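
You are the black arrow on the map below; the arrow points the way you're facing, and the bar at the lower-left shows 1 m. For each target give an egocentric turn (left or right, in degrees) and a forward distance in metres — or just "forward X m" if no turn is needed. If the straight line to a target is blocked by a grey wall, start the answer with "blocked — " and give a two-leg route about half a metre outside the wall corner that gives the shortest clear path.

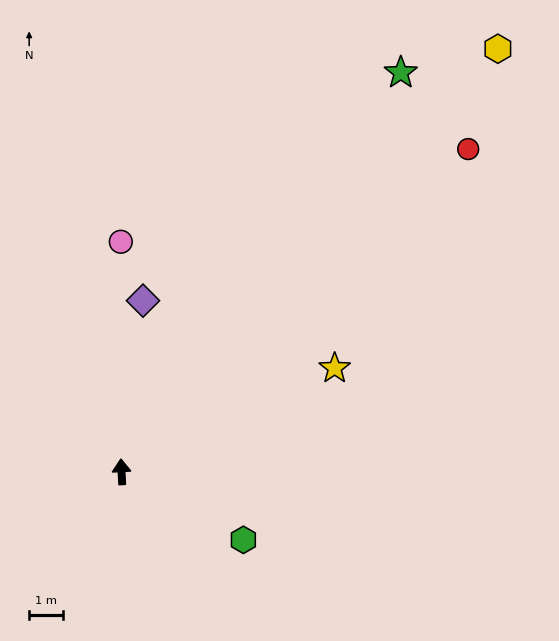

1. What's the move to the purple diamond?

turn right 10°, forward 5.2 m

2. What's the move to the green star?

turn right 38°, forward 14.6 m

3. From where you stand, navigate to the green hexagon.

turn right 122°, forward 4.2 m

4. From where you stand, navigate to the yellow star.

turn right 67°, forward 7.1 m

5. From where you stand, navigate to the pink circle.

turn right 3°, forward 6.9 m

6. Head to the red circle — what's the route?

turn right 50°, forward 14.2 m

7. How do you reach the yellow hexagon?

turn right 45°, forward 17.0 m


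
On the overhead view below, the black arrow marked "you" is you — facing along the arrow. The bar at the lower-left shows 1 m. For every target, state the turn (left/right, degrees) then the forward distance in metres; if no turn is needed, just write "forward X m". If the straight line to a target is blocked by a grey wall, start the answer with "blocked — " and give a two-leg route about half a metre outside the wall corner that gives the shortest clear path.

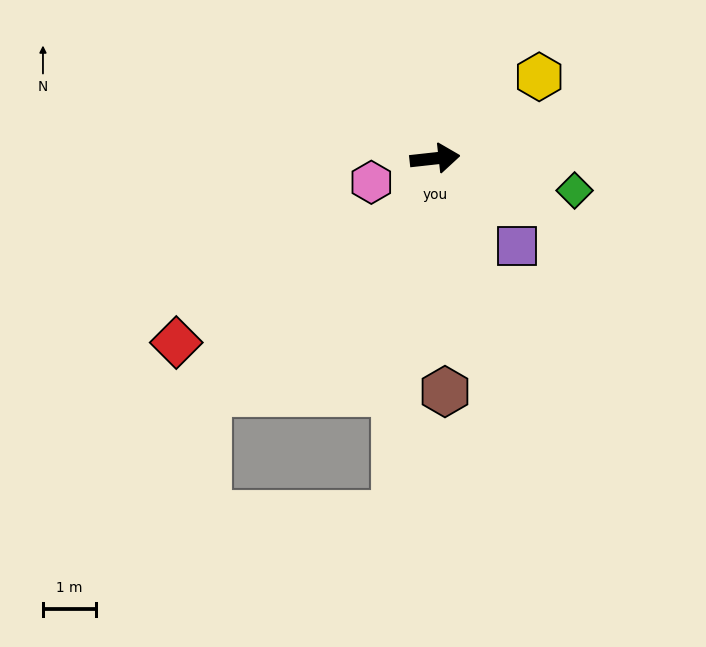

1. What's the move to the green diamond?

turn right 19°, forward 2.7 m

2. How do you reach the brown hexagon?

turn right 94°, forward 4.4 m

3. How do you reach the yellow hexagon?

turn left 32°, forward 2.5 m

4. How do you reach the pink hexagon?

turn right 166°, forward 1.3 m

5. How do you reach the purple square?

turn right 53°, forward 2.2 m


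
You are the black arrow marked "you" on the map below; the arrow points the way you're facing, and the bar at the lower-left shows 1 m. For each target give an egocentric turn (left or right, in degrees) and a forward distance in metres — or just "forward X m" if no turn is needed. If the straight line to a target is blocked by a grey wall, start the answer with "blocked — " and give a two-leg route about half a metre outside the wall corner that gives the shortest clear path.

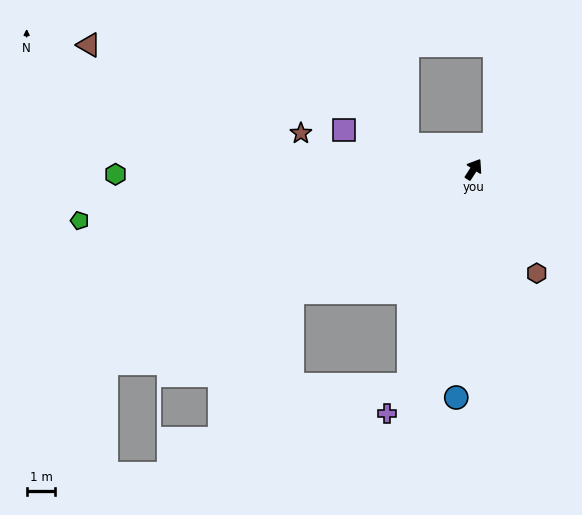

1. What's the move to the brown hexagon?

turn right 116°, forward 4.2 m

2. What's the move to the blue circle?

turn right 151°, forward 8.0 m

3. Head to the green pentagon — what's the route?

turn left 130°, forward 13.9 m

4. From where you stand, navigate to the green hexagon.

turn left 124°, forward 12.5 m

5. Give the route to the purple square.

turn left 106°, forward 4.7 m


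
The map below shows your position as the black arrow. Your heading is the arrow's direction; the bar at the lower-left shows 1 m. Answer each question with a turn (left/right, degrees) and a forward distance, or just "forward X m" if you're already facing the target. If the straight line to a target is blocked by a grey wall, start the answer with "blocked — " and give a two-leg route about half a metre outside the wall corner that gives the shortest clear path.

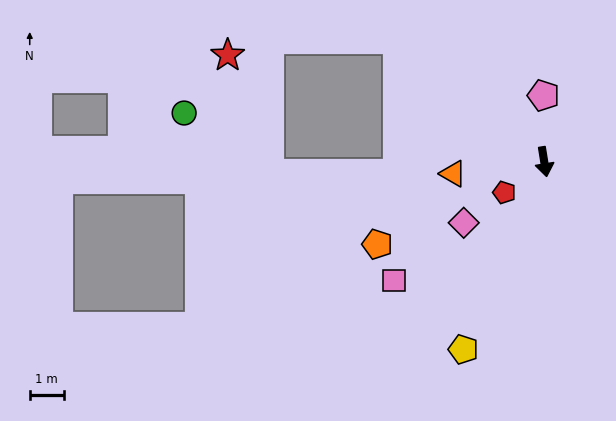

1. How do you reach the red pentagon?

turn right 62°, forward 1.5 m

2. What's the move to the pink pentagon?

turn left 172°, forward 2.0 m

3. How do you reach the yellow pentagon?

turn right 32°, forward 6.0 m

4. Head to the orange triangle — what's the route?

turn right 92°, forward 2.7 m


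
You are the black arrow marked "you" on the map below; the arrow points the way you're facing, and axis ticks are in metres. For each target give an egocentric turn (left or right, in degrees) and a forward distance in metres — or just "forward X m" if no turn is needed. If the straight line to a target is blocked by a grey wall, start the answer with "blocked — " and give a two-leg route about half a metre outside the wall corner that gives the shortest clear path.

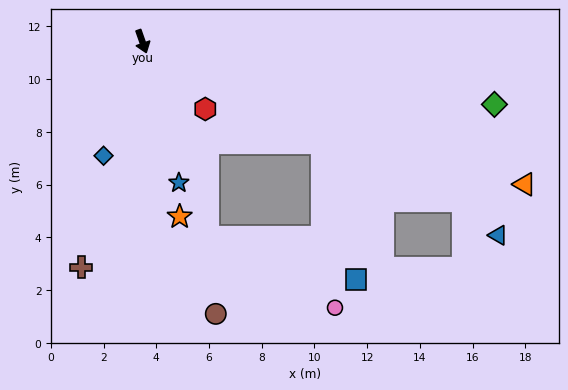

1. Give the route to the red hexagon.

turn left 24°, forward 3.5 m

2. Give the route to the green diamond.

turn left 60°, forward 13.6 m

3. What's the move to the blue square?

blocked — turn left 41°, forward 7.8 m, then turn right 46°, forward 5.4 m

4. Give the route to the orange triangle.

turn left 50°, forward 15.5 m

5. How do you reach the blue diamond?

turn right 38°, forward 4.6 m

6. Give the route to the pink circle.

blocked — turn left 41°, forward 7.8 m, then turn right 56°, forward 6.3 m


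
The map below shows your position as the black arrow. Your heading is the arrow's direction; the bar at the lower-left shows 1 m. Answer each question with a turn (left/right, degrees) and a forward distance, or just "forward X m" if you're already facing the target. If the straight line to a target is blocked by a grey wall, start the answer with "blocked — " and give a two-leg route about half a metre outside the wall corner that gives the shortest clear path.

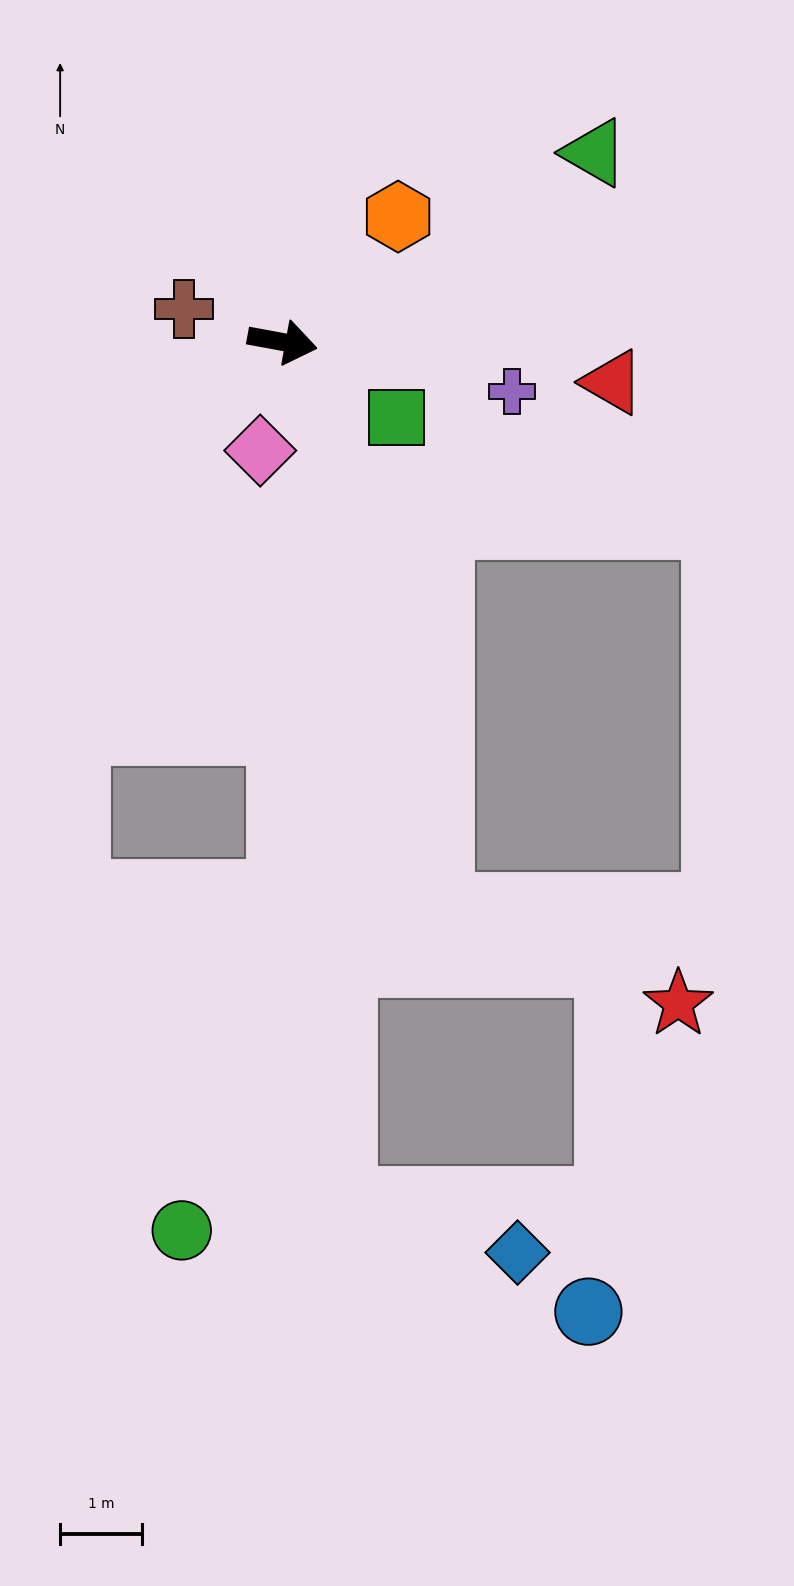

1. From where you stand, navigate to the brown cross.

turn left 172°, forward 1.3 m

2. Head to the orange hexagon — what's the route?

turn left 58°, forward 2.1 m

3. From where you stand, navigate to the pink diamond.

turn right 91°, forward 1.4 m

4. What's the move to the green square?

turn right 23°, forward 1.7 m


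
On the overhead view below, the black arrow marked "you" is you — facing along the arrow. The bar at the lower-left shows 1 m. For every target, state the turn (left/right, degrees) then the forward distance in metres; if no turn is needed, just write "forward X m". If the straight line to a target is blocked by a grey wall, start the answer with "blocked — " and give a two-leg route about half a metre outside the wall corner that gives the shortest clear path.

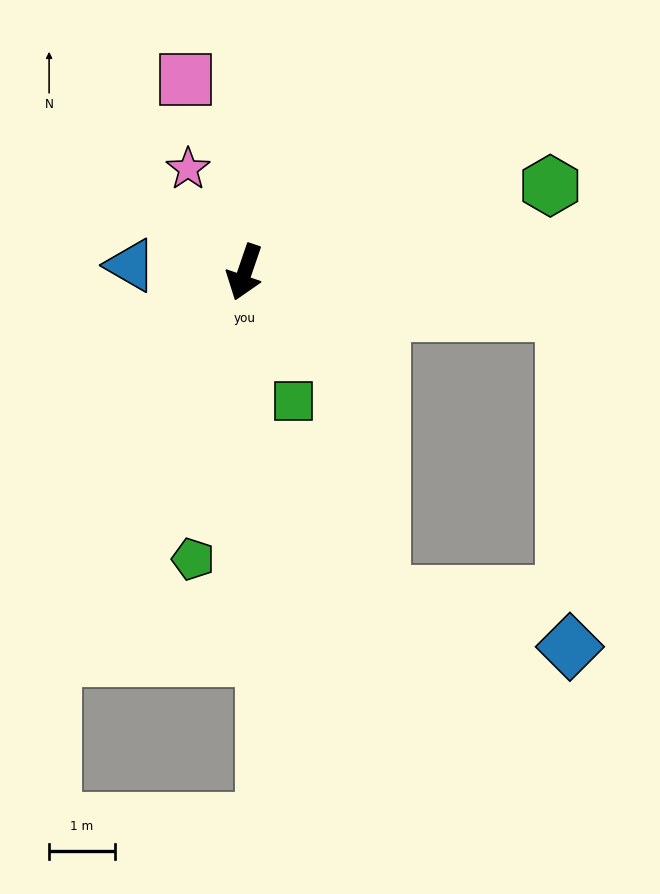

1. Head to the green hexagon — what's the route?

turn left 125°, forward 4.8 m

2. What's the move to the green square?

turn left 40°, forward 2.1 m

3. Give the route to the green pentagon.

turn left 9°, forward 4.4 m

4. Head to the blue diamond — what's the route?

blocked — turn left 102°, forward 4.9 m, then turn right 82°, forward 5.1 m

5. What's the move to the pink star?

turn right 132°, forward 1.8 m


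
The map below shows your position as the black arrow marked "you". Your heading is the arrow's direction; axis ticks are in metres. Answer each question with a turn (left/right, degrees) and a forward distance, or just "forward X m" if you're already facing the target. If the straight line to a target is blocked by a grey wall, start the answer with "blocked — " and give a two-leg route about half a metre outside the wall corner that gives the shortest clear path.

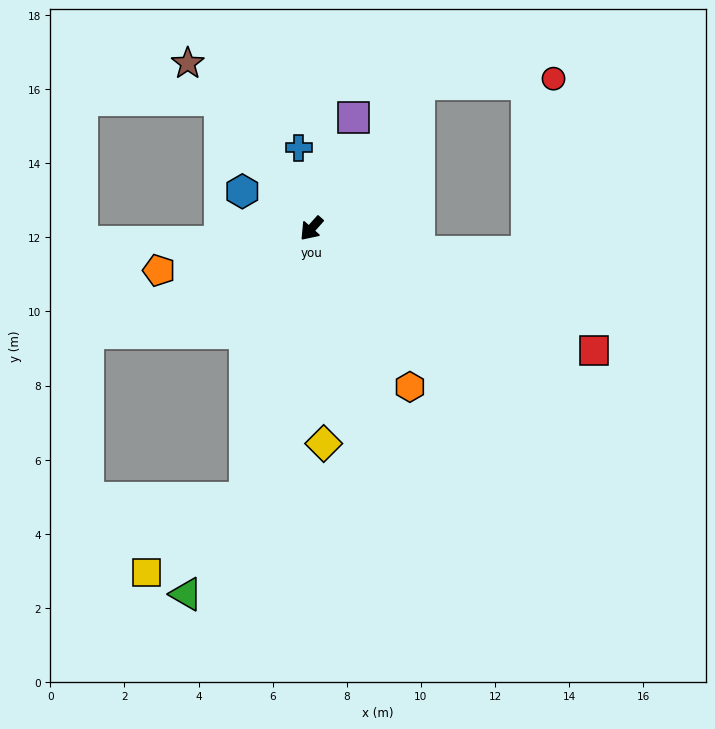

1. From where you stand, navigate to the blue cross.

turn right 129°, forward 2.2 m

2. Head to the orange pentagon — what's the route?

turn right 33°, forward 4.3 m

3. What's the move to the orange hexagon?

turn left 74°, forward 5.0 m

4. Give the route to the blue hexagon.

turn right 77°, forward 2.1 m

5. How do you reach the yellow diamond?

turn left 45°, forward 5.8 m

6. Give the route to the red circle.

blocked — turn right 175°, forward 4.9 m, then turn right 51°, forward 3.6 m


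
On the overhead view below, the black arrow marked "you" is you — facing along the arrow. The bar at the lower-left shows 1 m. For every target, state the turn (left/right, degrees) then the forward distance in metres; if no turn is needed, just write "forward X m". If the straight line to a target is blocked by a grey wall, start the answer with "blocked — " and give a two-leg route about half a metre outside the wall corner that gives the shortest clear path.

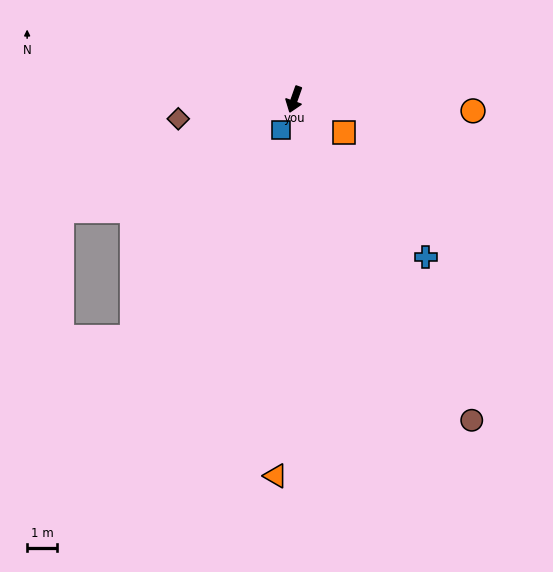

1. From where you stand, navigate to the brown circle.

turn left 48°, forward 12.4 m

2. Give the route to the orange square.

turn left 76°, forward 2.0 m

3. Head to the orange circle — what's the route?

turn left 106°, forward 6.1 m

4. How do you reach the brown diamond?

turn right 61°, forward 4.0 m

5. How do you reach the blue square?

turn right 4°, forward 1.1 m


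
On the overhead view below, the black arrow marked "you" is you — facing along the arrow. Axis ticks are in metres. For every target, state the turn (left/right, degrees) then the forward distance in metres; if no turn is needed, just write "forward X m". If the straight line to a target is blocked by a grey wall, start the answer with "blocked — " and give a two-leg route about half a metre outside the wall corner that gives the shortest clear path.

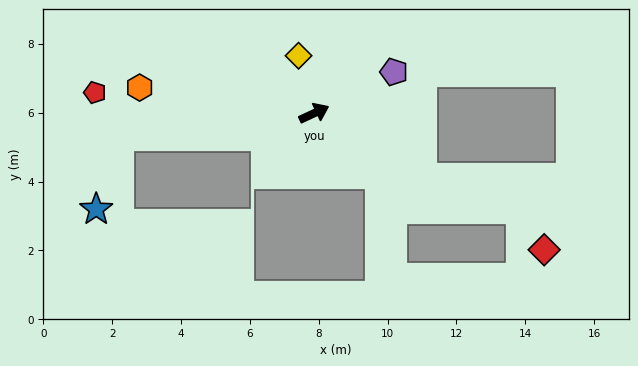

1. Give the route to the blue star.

blocked — turn left 162°, forward 5.7 m, then turn left 65°, forward 2.2 m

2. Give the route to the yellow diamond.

turn left 80°, forward 1.7 m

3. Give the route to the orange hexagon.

turn left 147°, forward 5.1 m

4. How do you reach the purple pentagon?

turn left 2°, forward 2.6 m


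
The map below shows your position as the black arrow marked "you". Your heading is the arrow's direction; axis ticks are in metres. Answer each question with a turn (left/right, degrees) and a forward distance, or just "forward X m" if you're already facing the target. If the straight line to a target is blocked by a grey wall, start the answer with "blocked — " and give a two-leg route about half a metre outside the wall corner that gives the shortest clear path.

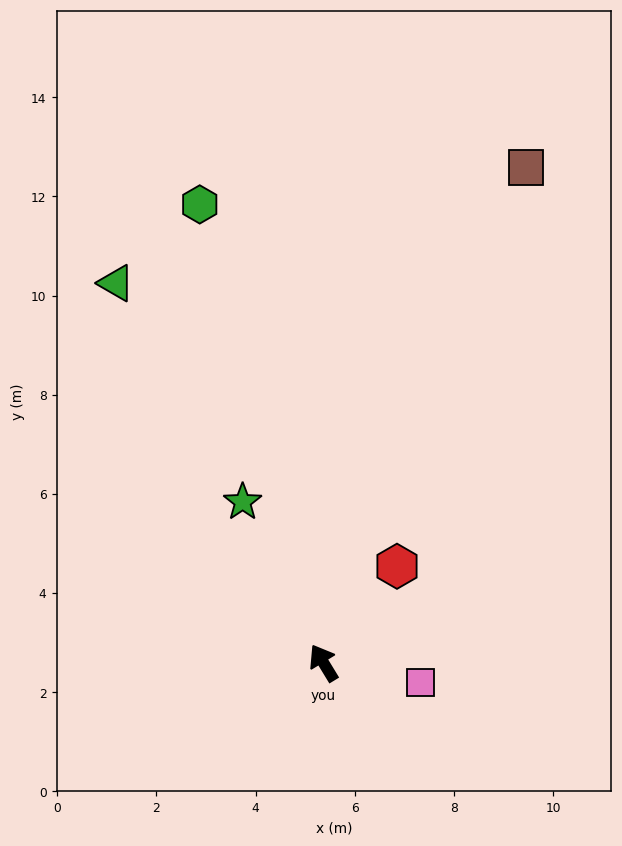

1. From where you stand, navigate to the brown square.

turn right 54°, forward 10.8 m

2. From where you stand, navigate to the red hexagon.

turn right 69°, forward 2.4 m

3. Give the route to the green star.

turn right 5°, forward 3.6 m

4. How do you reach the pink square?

turn right 133°, forward 2.0 m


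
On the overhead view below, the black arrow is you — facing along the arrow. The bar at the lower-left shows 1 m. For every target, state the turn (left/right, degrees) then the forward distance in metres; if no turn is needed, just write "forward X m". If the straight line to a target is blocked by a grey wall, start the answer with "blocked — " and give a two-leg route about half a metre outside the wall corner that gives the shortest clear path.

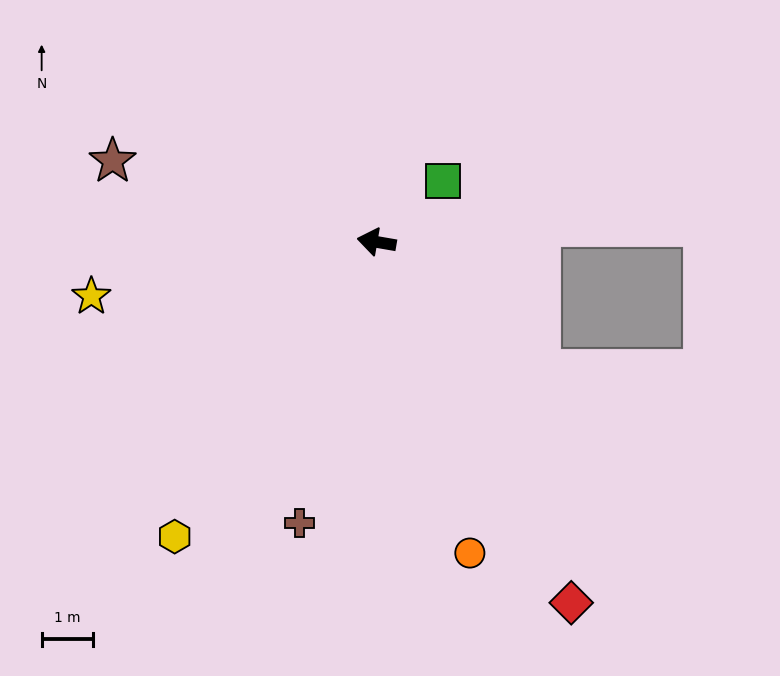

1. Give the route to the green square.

turn right 128°, forward 1.8 m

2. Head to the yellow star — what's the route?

turn left 21°, forward 5.7 m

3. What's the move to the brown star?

turn right 7°, forward 5.4 m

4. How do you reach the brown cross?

turn left 84°, forward 5.7 m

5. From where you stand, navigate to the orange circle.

turn left 116°, forward 6.4 m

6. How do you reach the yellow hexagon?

turn left 65°, forward 7.0 m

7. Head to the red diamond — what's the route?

turn left 128°, forward 8.0 m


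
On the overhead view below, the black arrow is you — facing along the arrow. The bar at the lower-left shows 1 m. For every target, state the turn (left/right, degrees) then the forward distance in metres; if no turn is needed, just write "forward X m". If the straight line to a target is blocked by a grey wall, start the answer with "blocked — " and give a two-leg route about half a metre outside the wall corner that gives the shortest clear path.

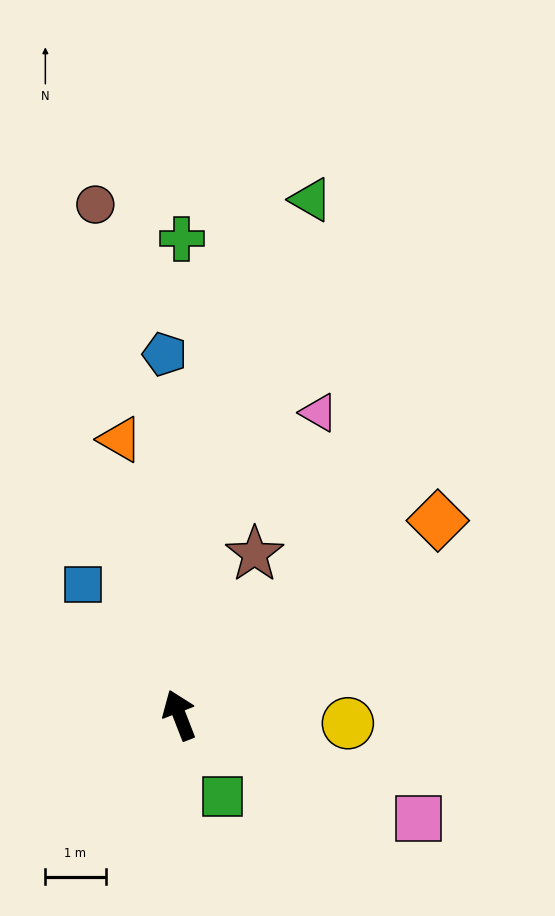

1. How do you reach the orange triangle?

turn right 9°, forward 4.7 m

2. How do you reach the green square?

turn right 173°, forward 1.5 m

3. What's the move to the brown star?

turn right 46°, forward 2.9 m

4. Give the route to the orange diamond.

turn right 74°, forward 5.4 m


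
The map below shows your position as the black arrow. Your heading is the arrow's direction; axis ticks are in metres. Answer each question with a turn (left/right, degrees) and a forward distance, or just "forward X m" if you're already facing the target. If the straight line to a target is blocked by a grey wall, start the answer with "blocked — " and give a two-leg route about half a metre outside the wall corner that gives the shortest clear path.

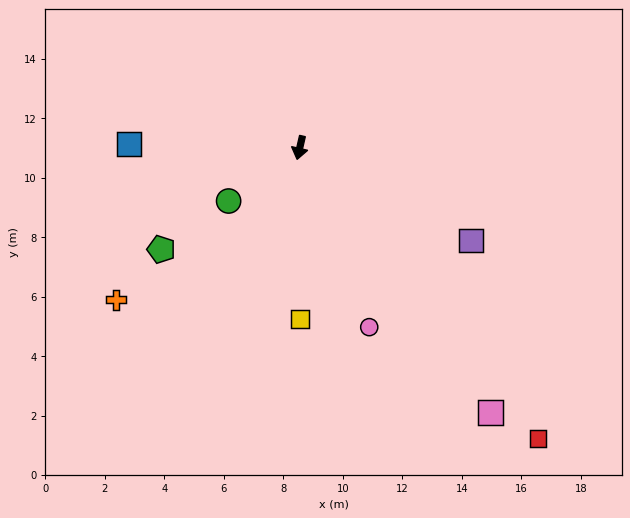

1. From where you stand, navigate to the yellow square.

turn left 13°, forward 5.8 m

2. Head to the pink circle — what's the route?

turn left 34°, forward 6.5 m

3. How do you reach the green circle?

turn right 40°, forward 3.0 m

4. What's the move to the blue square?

turn right 79°, forward 5.7 m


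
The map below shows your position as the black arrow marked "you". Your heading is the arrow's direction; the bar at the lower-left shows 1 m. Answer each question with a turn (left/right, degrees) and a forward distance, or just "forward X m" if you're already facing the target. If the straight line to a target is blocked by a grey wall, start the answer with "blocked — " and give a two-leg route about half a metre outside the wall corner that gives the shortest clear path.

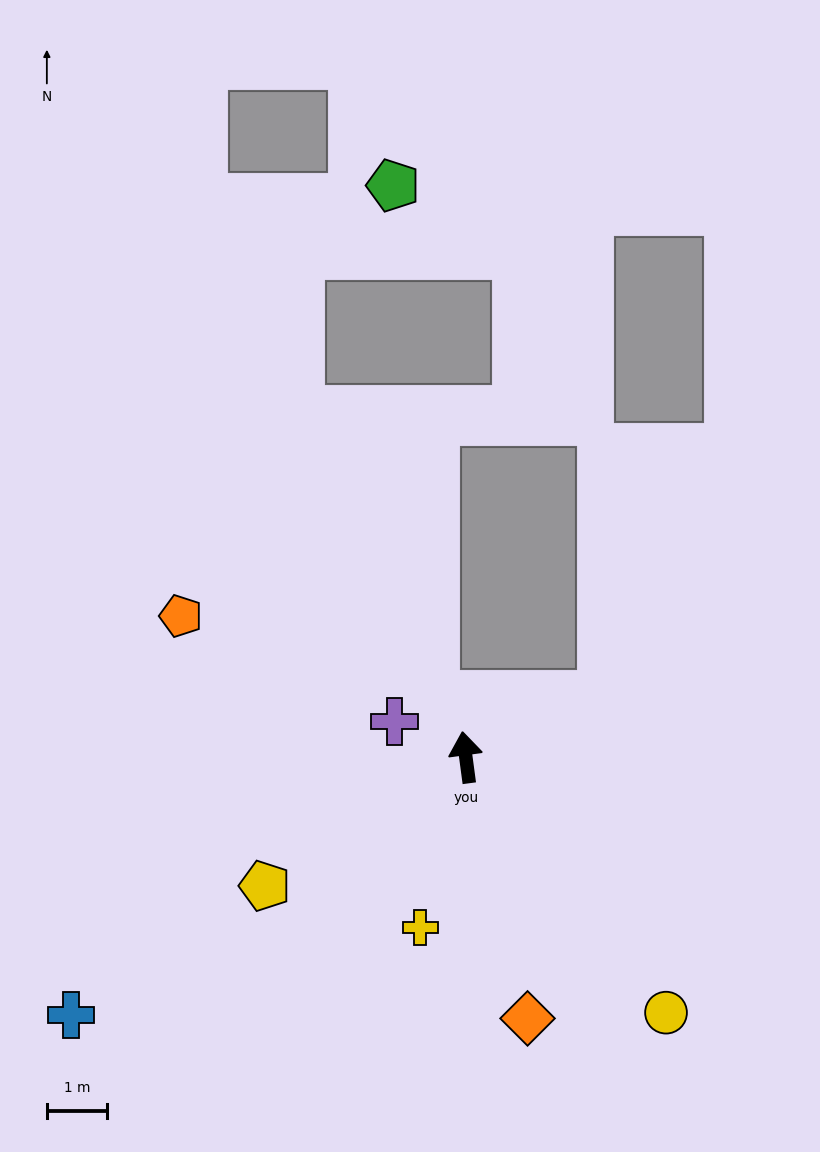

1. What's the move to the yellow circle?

turn right 150°, forward 5.4 m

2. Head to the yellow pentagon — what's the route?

turn left 115°, forward 4.0 m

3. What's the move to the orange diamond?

turn right 174°, forward 4.5 m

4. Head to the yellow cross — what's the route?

turn left 157°, forward 2.9 m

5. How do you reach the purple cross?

turn left 56°, forward 1.3 m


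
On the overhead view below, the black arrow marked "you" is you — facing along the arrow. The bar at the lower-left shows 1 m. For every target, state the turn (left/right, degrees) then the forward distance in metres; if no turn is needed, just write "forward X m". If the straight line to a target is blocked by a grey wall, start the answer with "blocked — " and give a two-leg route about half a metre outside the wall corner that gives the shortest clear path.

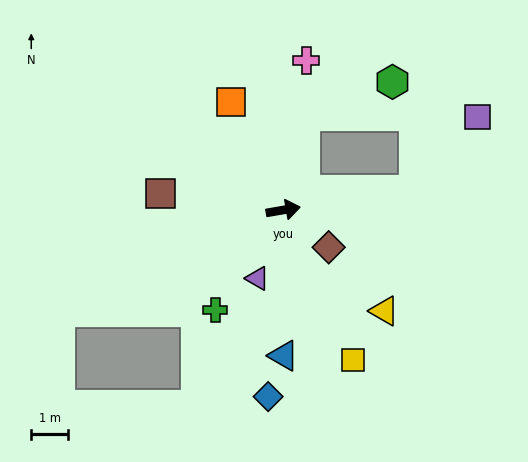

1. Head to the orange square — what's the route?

turn left 106°, forward 3.3 m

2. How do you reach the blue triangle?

turn right 100°, forward 4.0 m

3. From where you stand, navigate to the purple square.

blocked — forward 3.6 m, then turn left 39°, forward 2.6 m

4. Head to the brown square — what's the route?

turn left 162°, forward 3.4 m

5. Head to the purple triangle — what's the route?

turn right 120°, forward 2.0 m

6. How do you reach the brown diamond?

turn right 49°, forward 1.6 m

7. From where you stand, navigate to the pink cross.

turn left 71°, forward 4.1 m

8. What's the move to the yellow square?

turn right 75°, forward 4.5 m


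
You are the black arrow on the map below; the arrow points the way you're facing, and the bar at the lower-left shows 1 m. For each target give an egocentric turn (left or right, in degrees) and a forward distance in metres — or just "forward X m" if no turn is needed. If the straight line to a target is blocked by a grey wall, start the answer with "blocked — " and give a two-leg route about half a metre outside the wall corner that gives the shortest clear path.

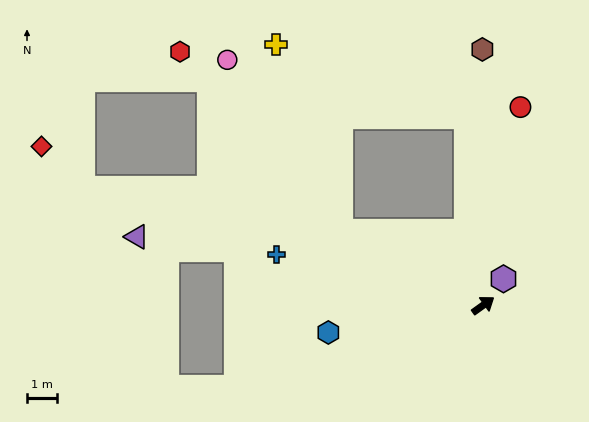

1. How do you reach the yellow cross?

blocked — turn left 117°, forward 5.4 m, then turn right 44°, forward 6.6 m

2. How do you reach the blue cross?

turn left 131°, forward 7.1 m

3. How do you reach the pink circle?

blocked — turn left 117°, forward 5.4 m, then turn right 29°, forward 6.9 m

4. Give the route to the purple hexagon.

turn left 17°, forward 1.1 m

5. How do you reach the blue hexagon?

turn left 154°, forward 5.3 m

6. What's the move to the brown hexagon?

turn left 55°, forward 8.6 m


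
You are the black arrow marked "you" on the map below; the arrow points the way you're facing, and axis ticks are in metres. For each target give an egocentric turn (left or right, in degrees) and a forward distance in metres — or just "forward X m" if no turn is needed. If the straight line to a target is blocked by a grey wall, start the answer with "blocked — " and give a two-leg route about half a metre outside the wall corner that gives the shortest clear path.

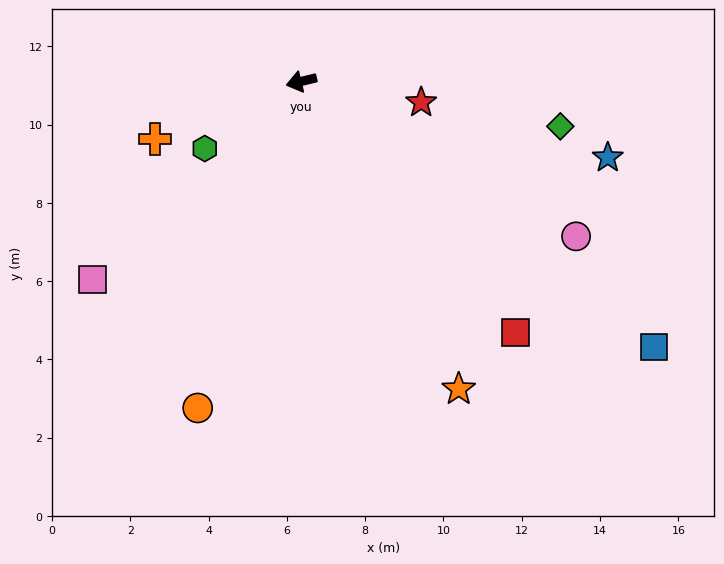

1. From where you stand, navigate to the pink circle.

turn left 137°, forward 8.1 m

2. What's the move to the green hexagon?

turn left 21°, forward 3.0 m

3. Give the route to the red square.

turn left 117°, forward 8.4 m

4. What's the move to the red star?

turn left 156°, forward 3.1 m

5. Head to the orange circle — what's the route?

turn left 59°, forward 8.8 m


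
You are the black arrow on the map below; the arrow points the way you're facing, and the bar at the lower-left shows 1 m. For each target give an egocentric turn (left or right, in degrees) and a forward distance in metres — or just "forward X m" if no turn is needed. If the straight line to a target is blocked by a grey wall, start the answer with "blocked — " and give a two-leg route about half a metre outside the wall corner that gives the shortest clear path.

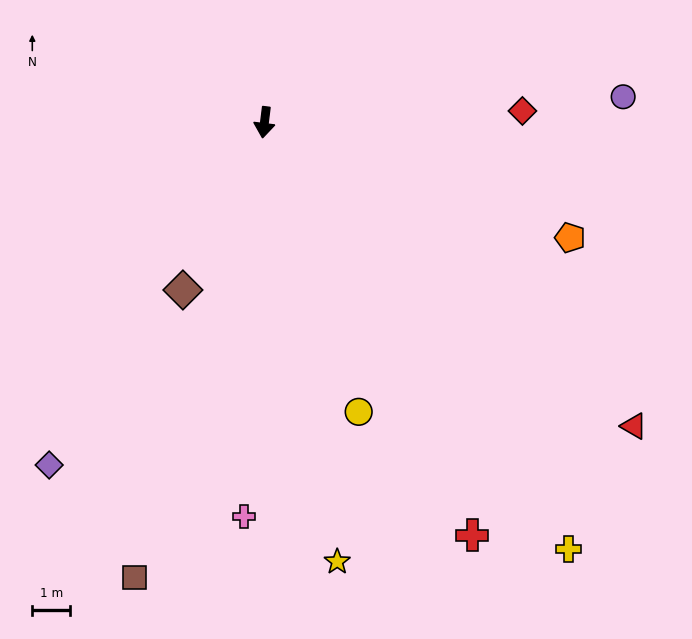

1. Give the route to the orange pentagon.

turn left 76°, forward 8.6 m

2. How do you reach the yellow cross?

turn left 43°, forward 13.9 m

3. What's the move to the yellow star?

turn left 16°, forward 11.8 m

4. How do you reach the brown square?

turn right 9°, forward 12.5 m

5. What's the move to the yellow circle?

turn left 25°, forward 8.1 m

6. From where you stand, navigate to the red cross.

turn left 34°, forward 12.2 m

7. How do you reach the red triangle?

turn left 58°, forward 12.7 m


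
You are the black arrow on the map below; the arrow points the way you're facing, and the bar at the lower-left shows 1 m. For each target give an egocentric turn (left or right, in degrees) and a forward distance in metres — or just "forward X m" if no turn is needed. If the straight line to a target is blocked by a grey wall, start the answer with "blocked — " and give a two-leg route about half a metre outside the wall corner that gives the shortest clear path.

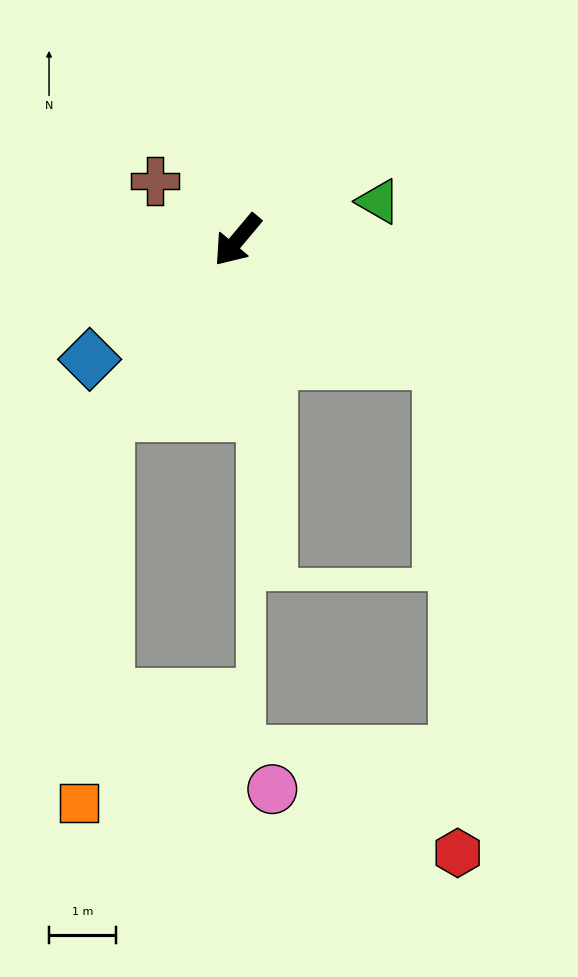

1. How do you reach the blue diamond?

turn right 11°, forward 2.8 m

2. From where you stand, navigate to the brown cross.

turn right 86°, forward 1.5 m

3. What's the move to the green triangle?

turn left 145°, forward 2.2 m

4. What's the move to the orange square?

blocked — turn left 3°, forward 3.2 m, then turn left 33°, forward 5.9 m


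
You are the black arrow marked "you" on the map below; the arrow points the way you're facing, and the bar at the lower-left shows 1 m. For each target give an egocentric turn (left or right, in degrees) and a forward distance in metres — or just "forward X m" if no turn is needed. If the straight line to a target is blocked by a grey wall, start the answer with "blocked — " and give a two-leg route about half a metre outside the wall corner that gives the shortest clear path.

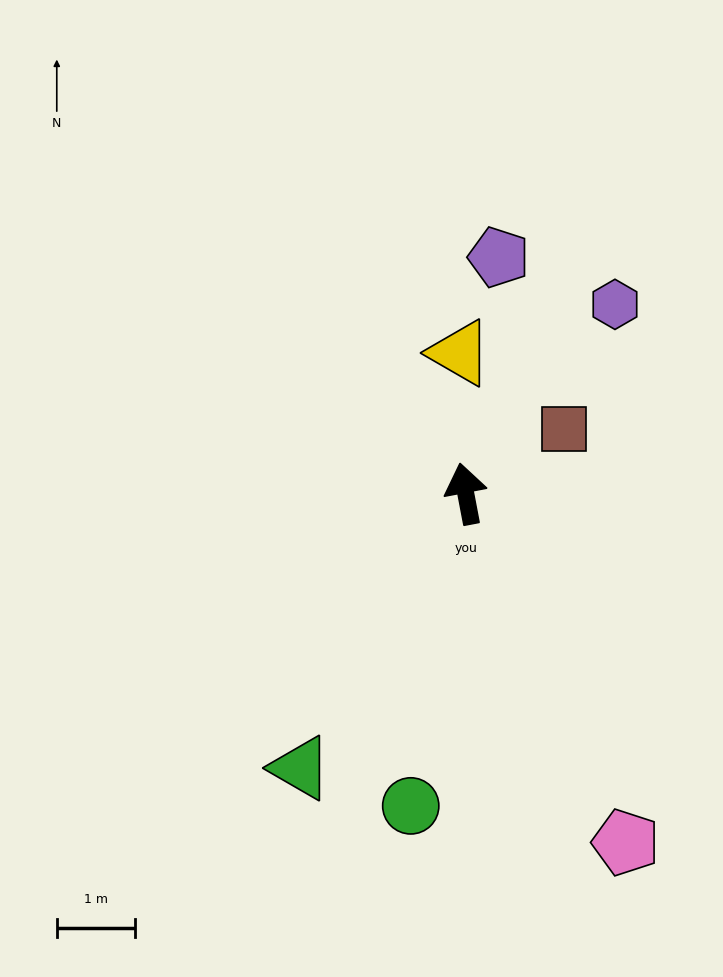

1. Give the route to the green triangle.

turn left 138°, forward 4.1 m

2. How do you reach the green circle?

turn left 159°, forward 4.1 m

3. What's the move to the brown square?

turn right 67°, forward 1.5 m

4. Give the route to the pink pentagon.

turn right 166°, forward 4.9 m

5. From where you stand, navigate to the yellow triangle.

turn right 8°, forward 1.8 m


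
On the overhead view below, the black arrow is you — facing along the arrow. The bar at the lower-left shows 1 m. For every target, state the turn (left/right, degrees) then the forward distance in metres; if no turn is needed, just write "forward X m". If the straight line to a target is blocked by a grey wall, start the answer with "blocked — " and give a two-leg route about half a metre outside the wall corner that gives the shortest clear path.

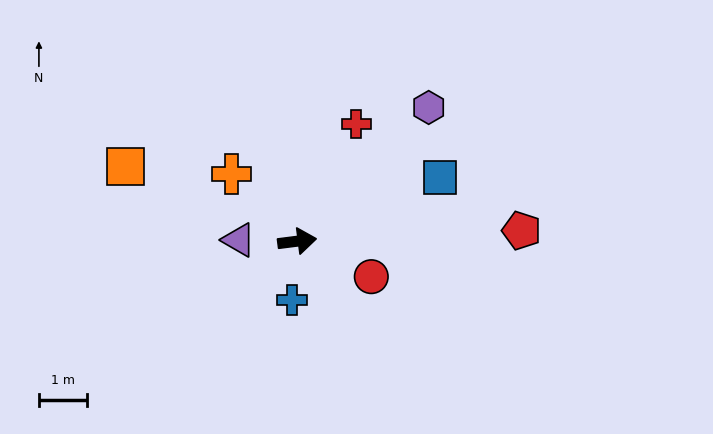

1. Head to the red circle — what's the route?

turn right 33°, forward 1.7 m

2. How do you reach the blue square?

turn left 17°, forward 3.2 m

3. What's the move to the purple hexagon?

turn left 38°, forward 3.9 m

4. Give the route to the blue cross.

turn right 103°, forward 1.2 m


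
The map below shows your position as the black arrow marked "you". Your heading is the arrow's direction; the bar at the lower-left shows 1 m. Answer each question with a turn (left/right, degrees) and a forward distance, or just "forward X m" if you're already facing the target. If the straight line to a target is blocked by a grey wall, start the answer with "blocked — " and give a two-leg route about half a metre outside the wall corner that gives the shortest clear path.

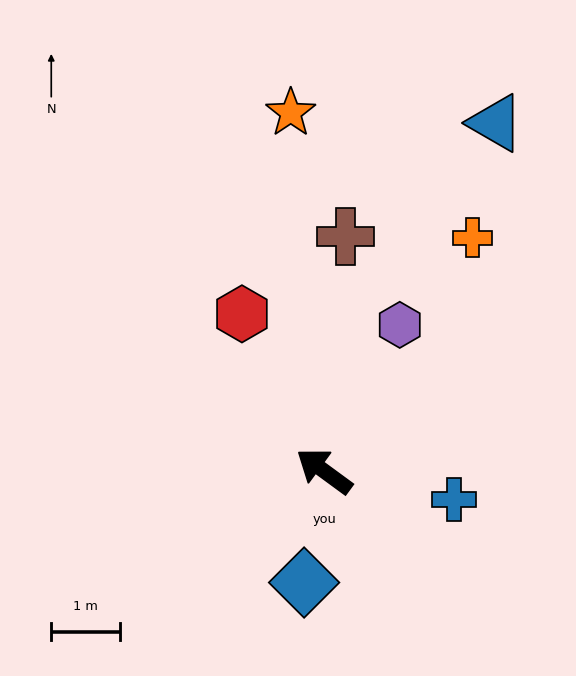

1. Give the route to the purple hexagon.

turn right 81°, forward 2.4 m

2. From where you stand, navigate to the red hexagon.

turn right 26°, forward 2.6 m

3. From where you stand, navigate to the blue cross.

turn right 156°, forward 1.9 m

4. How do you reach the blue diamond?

turn left 116°, forward 1.7 m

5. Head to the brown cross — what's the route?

turn right 59°, forward 3.4 m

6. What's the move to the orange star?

turn right 48°, forward 5.3 m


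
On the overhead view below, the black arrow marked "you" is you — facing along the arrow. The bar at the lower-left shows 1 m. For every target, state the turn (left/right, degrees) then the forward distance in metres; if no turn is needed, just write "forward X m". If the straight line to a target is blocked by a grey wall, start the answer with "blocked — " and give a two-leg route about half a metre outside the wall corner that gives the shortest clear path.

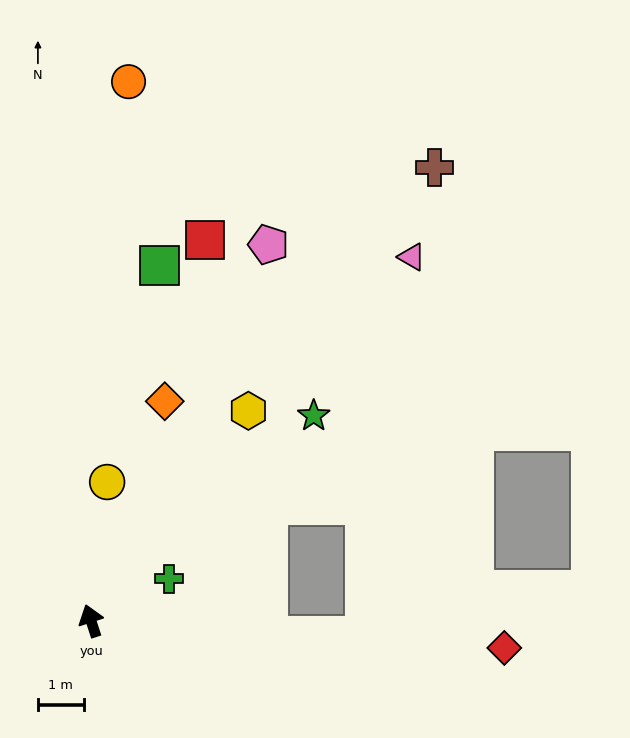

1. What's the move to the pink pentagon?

turn right 43°, forward 9.0 m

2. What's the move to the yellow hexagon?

turn right 55°, forward 5.7 m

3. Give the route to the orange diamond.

turn right 37°, forward 5.0 m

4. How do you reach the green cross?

turn right 80°, forward 1.9 m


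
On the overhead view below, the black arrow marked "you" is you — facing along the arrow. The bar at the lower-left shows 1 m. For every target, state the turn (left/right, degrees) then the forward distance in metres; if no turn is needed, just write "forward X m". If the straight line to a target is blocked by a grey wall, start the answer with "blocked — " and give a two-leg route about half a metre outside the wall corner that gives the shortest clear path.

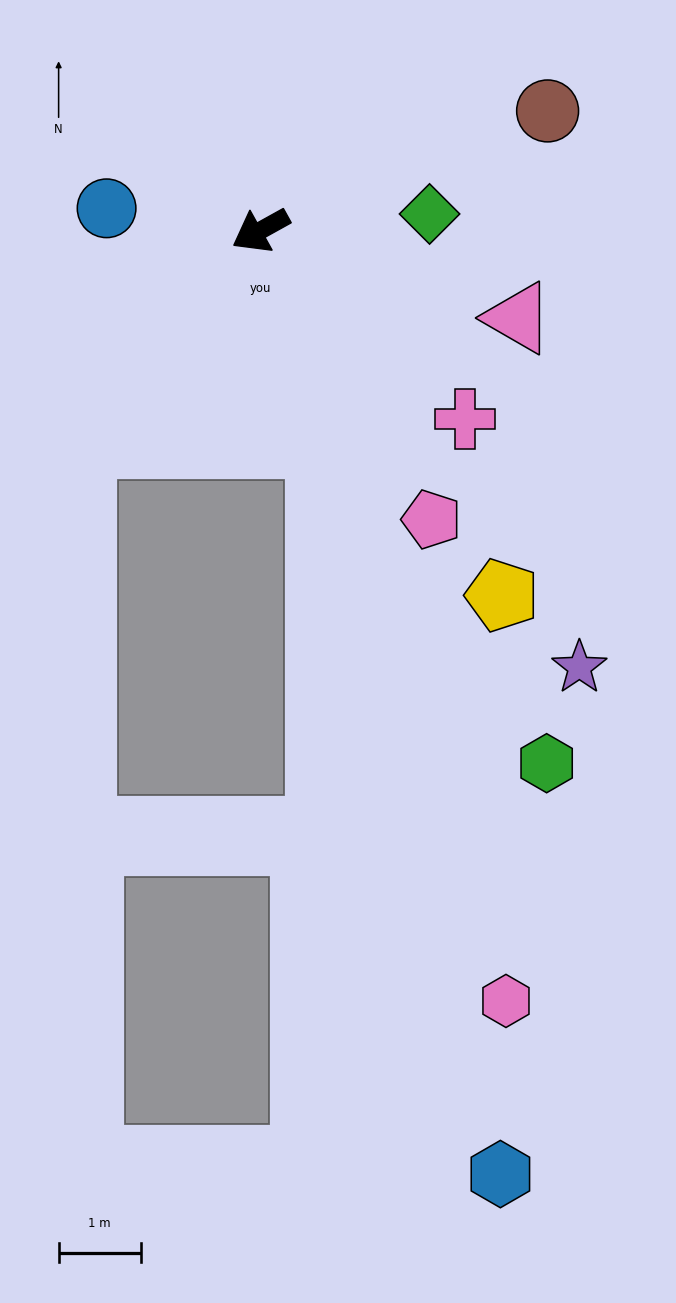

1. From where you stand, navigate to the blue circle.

turn right 37°, forward 1.9 m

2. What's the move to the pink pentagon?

turn left 92°, forward 4.1 m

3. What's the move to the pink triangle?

turn left 132°, forward 3.3 m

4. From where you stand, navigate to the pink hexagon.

turn left 79°, forward 9.8 m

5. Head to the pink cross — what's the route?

turn left 108°, forward 3.4 m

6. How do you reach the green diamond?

turn left 157°, forward 2.1 m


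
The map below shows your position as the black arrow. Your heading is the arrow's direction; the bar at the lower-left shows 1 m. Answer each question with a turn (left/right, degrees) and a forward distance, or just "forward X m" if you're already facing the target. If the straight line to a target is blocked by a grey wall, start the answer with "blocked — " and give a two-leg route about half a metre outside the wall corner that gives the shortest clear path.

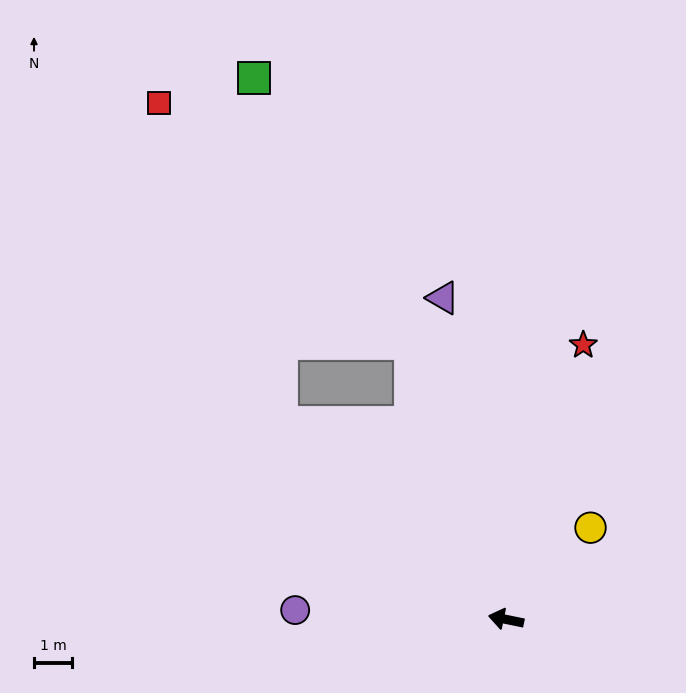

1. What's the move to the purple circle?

turn left 9°, forward 5.5 m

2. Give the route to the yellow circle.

turn right 121°, forward 3.3 m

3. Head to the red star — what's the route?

turn right 94°, forward 7.5 m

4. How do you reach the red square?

blocked — turn right 59°, forward 7.7 m, then turn left 27°, forward 9.1 m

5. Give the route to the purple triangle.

turn right 67°, forward 8.6 m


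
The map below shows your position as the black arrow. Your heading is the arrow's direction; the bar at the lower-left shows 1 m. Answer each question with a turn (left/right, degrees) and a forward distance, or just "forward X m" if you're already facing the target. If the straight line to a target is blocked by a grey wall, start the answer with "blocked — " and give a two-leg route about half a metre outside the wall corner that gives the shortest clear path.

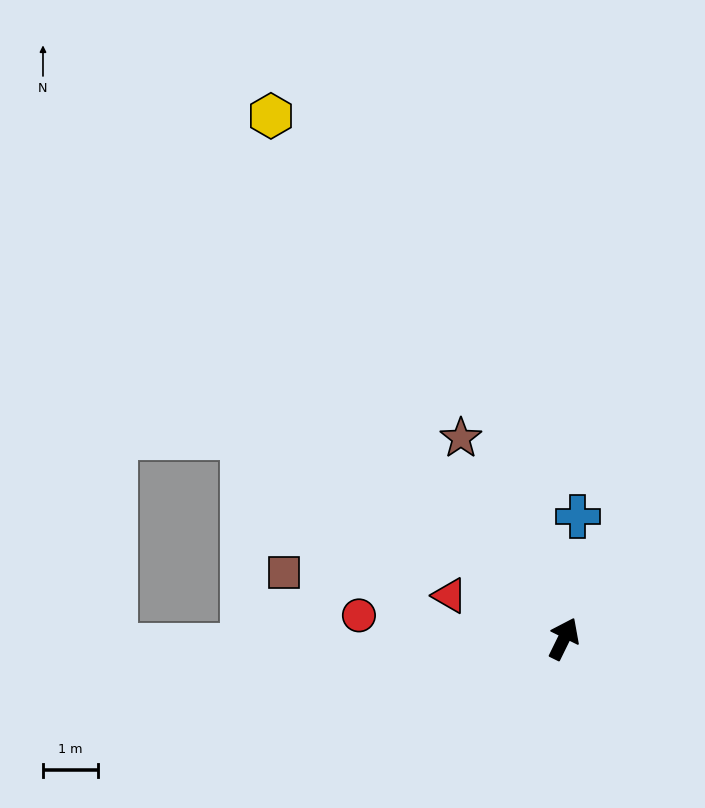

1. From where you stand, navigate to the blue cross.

turn left 20°, forward 2.2 m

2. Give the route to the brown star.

turn left 53°, forward 4.1 m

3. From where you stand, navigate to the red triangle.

turn left 95°, forward 2.2 m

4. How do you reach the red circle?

turn left 110°, forward 3.8 m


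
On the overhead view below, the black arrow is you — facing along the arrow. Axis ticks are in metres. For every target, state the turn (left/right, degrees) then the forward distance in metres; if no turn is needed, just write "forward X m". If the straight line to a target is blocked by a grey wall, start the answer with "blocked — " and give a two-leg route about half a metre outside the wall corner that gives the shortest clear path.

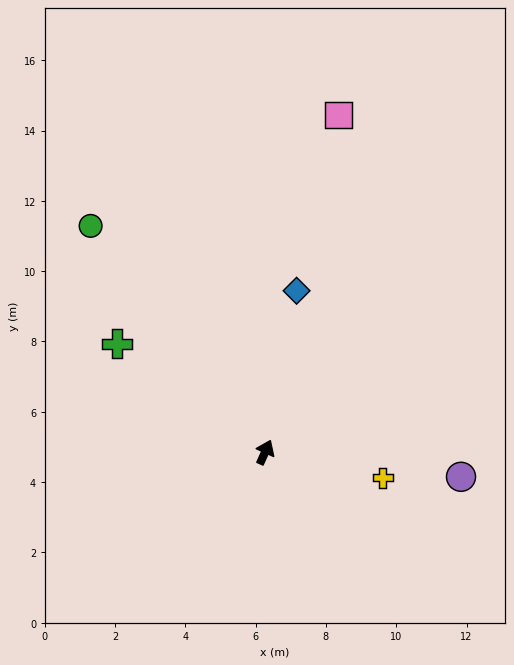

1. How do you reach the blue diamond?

turn left 13°, forward 4.7 m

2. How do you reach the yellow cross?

turn right 78°, forward 3.4 m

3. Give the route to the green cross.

turn left 78°, forward 5.2 m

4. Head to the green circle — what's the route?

turn left 62°, forward 8.1 m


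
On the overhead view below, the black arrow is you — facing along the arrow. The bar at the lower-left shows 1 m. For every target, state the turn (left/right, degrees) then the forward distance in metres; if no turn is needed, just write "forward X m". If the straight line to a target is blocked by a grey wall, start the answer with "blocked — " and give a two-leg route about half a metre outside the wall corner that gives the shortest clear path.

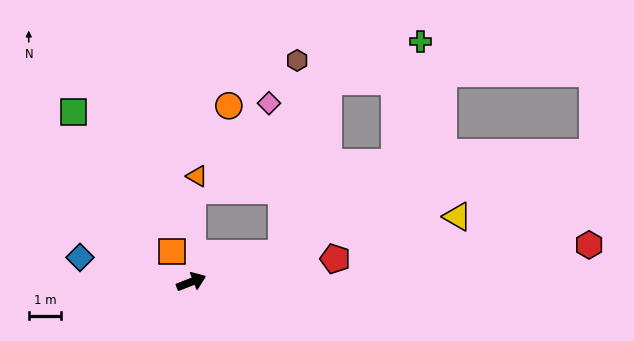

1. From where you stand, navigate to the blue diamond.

turn left 146°, forward 3.5 m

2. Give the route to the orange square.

turn left 101°, forward 1.1 m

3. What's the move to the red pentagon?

turn right 12°, forward 4.5 m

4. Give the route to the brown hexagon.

blocked — turn right 4°, forward 2.9 m, then turn left 68°, forward 6.0 m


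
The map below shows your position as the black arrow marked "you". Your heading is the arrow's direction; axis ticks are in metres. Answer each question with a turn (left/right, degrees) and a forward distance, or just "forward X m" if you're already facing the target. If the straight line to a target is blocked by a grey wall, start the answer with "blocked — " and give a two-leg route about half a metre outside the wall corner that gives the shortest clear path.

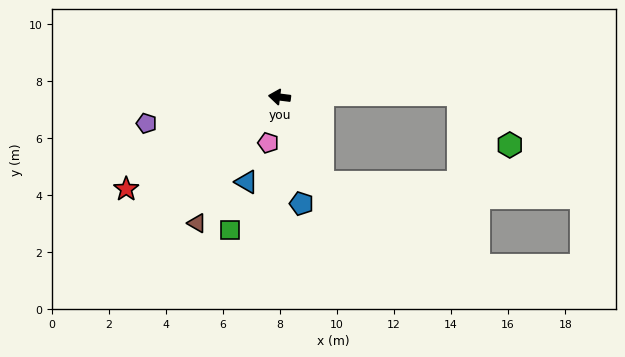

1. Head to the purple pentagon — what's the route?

turn left 18°, forward 4.8 m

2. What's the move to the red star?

turn left 38°, forward 6.3 m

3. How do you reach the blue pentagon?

turn left 109°, forward 3.8 m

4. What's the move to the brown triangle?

turn left 64°, forward 5.3 m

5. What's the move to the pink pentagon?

turn left 83°, forward 1.7 m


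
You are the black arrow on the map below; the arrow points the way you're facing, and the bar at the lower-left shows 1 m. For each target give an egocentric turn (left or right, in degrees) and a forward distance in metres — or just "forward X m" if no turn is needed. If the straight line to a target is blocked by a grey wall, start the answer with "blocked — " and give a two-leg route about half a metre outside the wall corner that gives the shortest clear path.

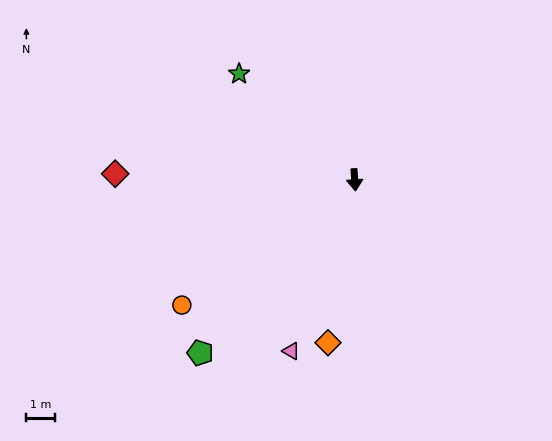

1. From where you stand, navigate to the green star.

turn right 136°, forward 5.4 m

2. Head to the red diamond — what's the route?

turn right 95°, forward 8.2 m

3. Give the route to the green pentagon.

turn right 46°, forward 8.0 m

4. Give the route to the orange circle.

turn right 58°, forward 7.3 m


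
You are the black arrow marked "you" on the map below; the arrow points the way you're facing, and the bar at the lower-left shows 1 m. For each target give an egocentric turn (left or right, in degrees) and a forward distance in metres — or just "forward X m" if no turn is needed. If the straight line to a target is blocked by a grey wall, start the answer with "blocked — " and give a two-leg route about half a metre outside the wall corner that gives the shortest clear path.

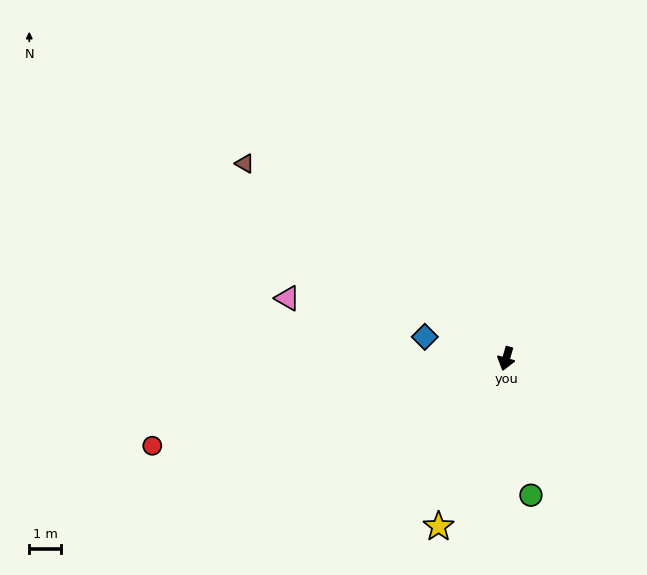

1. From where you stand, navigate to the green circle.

turn left 26°, forward 4.4 m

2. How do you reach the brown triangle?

turn right 111°, forward 10.3 m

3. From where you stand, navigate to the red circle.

turn right 60°, forward 11.5 m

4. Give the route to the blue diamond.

turn right 89°, forward 2.7 m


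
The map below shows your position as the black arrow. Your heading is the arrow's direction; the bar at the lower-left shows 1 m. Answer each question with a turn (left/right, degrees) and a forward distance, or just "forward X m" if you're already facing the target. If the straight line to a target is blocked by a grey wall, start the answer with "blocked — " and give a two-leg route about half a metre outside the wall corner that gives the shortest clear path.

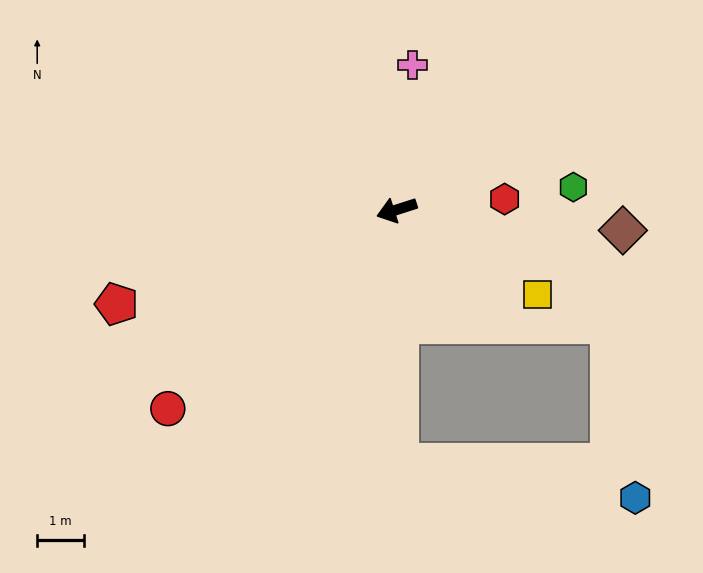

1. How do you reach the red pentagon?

forward 6.4 m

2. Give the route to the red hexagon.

turn left 168°, forward 2.3 m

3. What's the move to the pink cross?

turn right 114°, forward 3.1 m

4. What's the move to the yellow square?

turn left 131°, forward 3.5 m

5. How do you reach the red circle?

turn left 23°, forward 6.5 m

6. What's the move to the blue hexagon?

blocked — turn left 73°, forward 5.4 m, then turn left 81°, forward 5.1 m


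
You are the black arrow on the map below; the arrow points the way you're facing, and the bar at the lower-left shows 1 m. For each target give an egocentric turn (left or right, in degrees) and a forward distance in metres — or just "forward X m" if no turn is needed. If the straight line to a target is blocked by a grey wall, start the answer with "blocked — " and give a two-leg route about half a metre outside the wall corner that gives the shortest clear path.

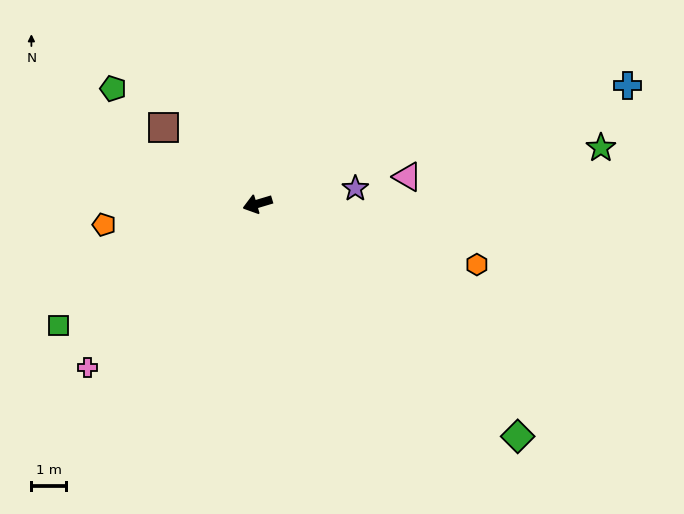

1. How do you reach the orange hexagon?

turn left 148°, forward 6.6 m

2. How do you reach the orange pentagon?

turn right 9°, forward 4.5 m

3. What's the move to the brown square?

turn right 56°, forward 3.5 m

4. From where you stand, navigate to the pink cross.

turn left 27°, forward 6.9 m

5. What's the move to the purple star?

turn left 172°, forward 2.9 m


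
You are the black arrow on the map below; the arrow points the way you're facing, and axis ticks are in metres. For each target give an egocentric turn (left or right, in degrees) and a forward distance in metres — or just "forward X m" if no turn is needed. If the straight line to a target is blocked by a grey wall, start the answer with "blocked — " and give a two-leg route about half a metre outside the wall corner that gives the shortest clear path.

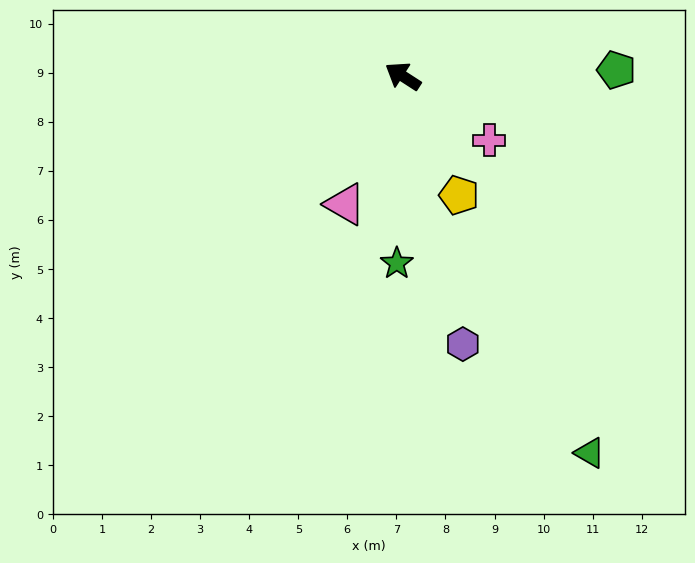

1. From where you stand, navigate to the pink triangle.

turn left 99°, forward 2.9 m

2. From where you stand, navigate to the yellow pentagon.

turn left 148°, forward 2.7 m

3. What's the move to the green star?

turn left 121°, forward 3.8 m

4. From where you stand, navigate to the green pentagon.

turn right 145°, forward 4.4 m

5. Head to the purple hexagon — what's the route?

turn left 135°, forward 5.6 m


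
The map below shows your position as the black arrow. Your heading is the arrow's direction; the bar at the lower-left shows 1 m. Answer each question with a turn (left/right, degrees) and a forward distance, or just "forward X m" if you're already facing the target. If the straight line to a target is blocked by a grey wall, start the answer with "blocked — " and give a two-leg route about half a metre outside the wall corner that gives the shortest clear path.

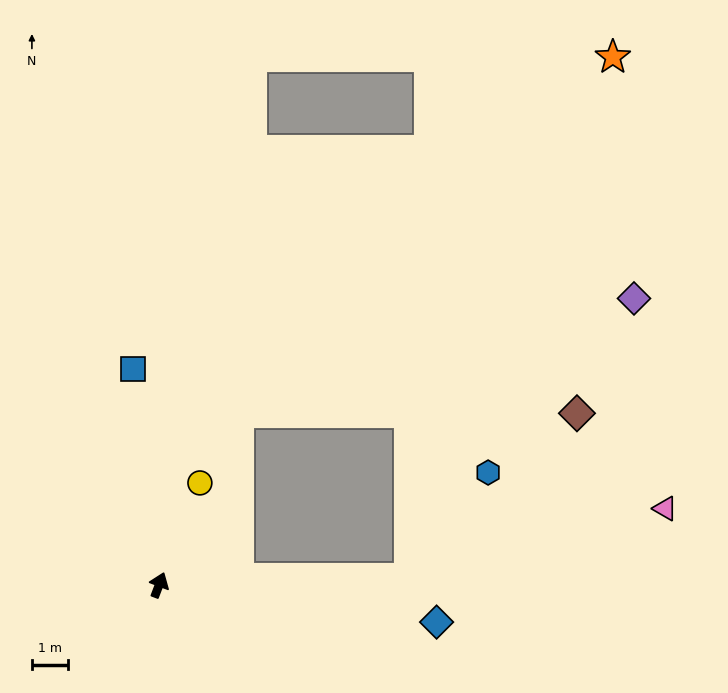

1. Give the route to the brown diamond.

blocked — turn right 68°, forward 6.8 m, then turn left 43°, forward 6.4 m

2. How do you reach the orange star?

blocked — turn right 68°, forward 6.8 m, then turn left 68°, forward 15.3 m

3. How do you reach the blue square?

turn left 28°, forward 6.0 m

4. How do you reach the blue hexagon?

blocked — turn right 68°, forward 6.8 m, then turn left 52°, forward 3.6 m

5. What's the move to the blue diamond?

turn right 77°, forward 7.7 m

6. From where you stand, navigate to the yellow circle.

forward 3.0 m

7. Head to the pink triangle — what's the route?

blocked — turn right 68°, forward 6.8 m, then turn left 14°, forward 7.3 m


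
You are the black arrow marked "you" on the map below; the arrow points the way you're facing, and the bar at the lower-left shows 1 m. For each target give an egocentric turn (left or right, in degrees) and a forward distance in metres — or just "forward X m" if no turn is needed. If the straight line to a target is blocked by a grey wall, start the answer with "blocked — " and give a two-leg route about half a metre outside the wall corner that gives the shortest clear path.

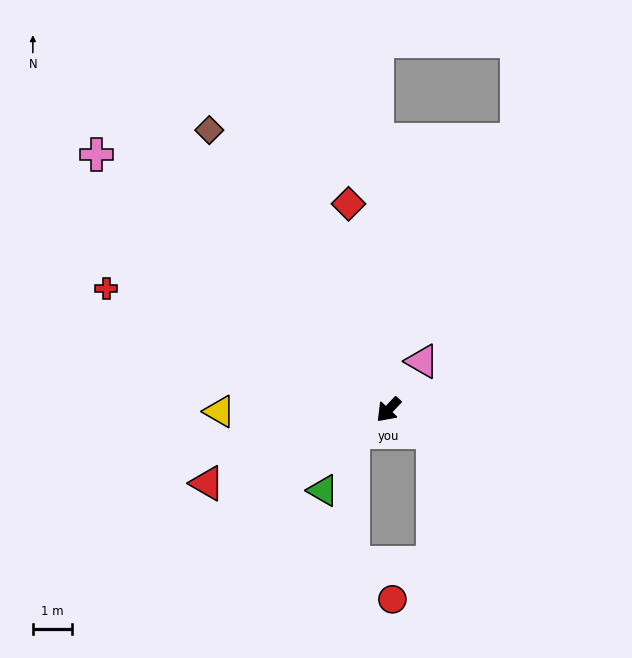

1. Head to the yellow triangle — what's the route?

turn right 46°, forward 4.3 m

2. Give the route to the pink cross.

turn right 88°, forward 9.9 m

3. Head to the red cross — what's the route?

turn right 70°, forward 7.8 m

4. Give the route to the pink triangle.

turn right 171°, forward 1.5 m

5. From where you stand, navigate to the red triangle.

turn right 25°, forward 5.0 m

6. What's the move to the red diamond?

turn right 126°, forward 5.3 m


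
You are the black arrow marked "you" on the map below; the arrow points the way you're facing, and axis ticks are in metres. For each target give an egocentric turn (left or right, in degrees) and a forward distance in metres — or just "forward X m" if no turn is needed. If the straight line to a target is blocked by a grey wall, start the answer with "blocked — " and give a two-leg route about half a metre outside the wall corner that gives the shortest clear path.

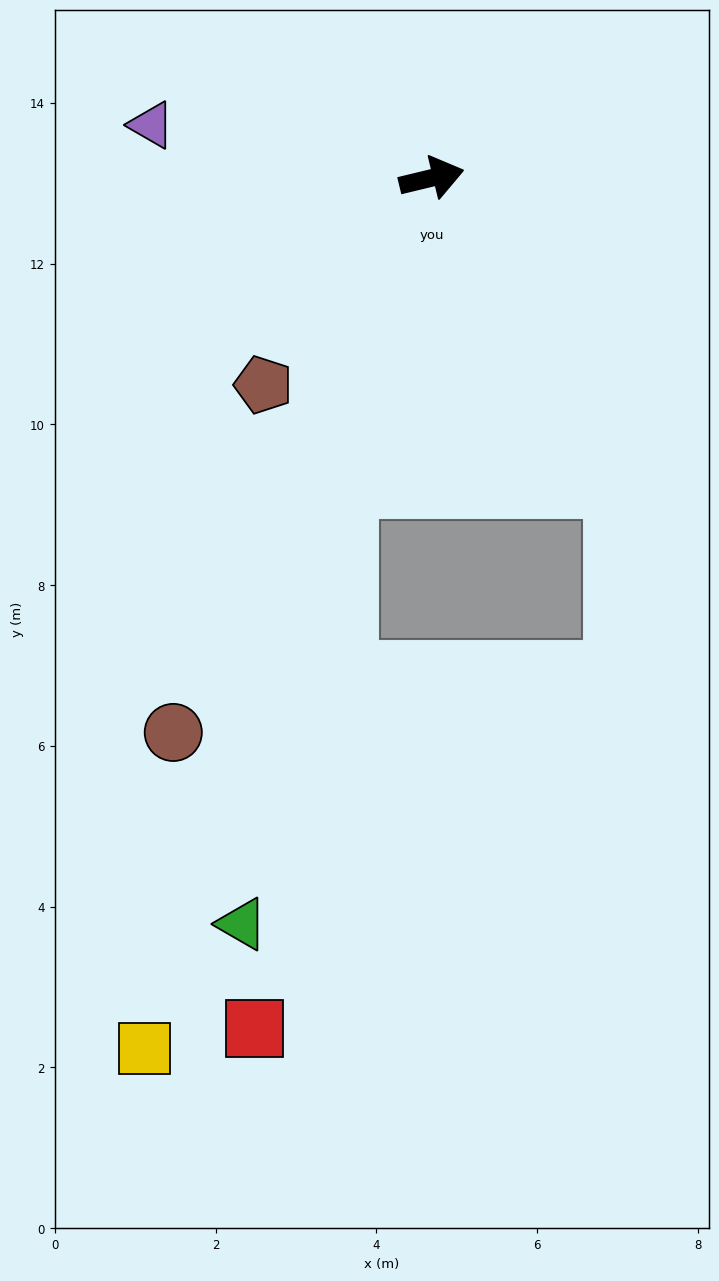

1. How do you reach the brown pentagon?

turn right 143°, forward 3.3 m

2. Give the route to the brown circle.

turn right 129°, forward 7.6 m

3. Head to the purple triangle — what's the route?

turn left 156°, forward 3.5 m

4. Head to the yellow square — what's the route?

turn right 122°, forward 11.4 m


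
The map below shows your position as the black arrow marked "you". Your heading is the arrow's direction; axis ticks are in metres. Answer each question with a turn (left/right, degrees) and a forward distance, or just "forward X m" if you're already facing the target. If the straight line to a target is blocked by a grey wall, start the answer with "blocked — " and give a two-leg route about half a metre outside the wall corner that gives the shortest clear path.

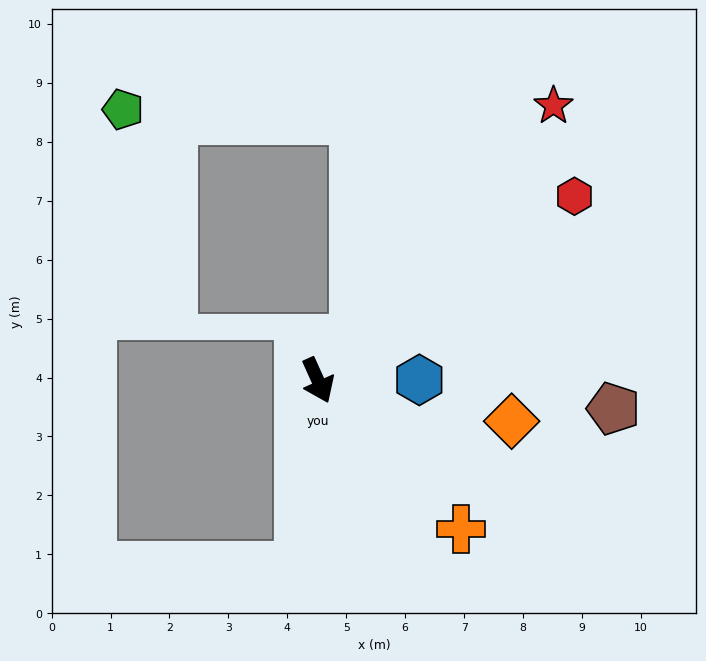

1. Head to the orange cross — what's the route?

turn left 20°, forward 3.5 m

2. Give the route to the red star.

turn left 115°, forward 6.1 m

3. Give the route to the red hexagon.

turn left 101°, forward 5.4 m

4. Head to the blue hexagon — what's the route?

turn left 66°, forward 1.7 m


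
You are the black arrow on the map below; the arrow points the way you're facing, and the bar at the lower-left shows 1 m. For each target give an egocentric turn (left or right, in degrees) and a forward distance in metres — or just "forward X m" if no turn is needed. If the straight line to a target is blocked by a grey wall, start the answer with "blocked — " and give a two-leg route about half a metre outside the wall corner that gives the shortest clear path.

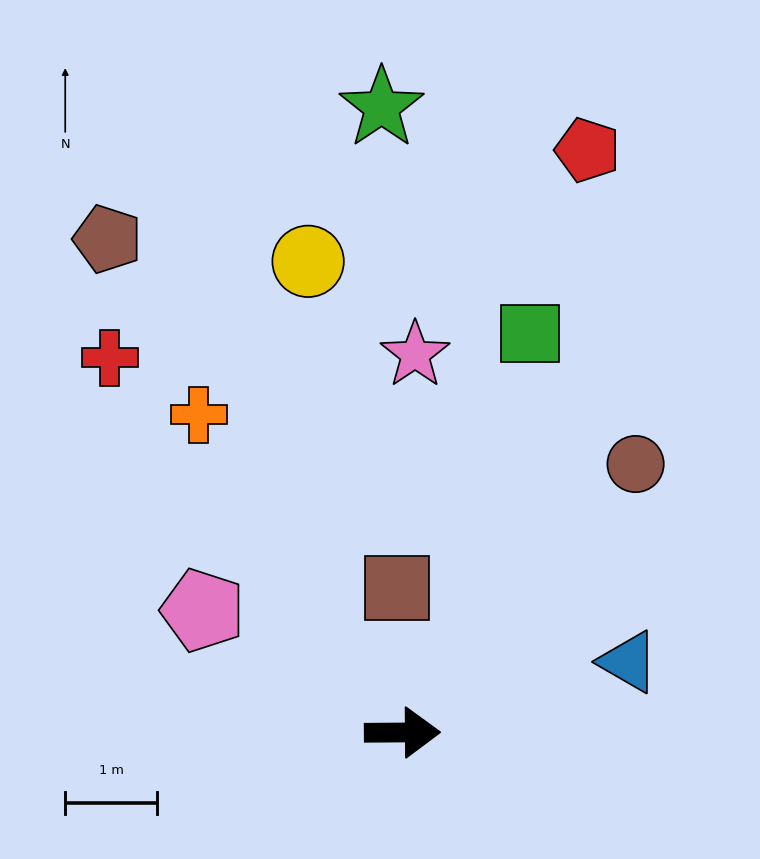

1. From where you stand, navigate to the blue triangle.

turn left 17°, forward 2.6 m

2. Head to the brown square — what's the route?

turn left 92°, forward 1.6 m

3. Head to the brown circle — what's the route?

turn left 49°, forward 3.9 m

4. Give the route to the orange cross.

turn left 122°, forward 4.1 m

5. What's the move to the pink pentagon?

turn left 148°, forward 2.6 m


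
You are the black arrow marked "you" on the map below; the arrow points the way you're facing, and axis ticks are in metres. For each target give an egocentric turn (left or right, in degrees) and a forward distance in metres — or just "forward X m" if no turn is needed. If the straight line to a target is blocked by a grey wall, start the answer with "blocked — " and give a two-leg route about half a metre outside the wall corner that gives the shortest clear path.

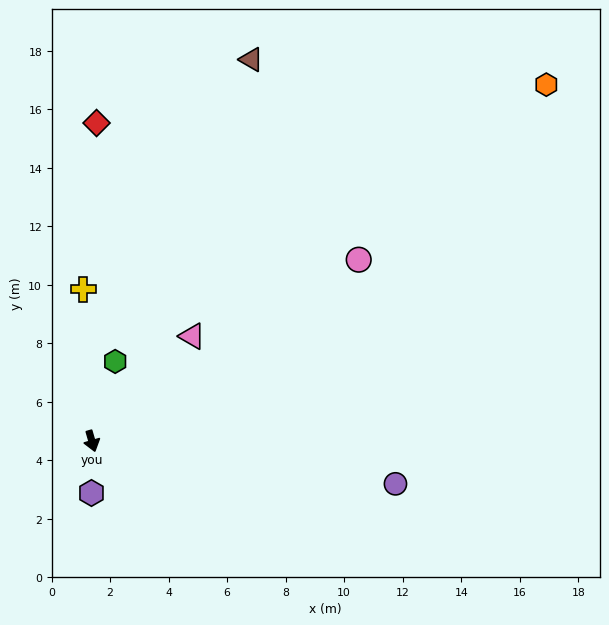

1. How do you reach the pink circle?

turn left 108°, forward 11.0 m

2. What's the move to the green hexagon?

turn left 147°, forward 2.8 m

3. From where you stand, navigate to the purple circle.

turn left 66°, forward 10.5 m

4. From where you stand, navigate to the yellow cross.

turn left 167°, forward 5.2 m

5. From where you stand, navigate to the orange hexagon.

turn left 112°, forward 19.7 m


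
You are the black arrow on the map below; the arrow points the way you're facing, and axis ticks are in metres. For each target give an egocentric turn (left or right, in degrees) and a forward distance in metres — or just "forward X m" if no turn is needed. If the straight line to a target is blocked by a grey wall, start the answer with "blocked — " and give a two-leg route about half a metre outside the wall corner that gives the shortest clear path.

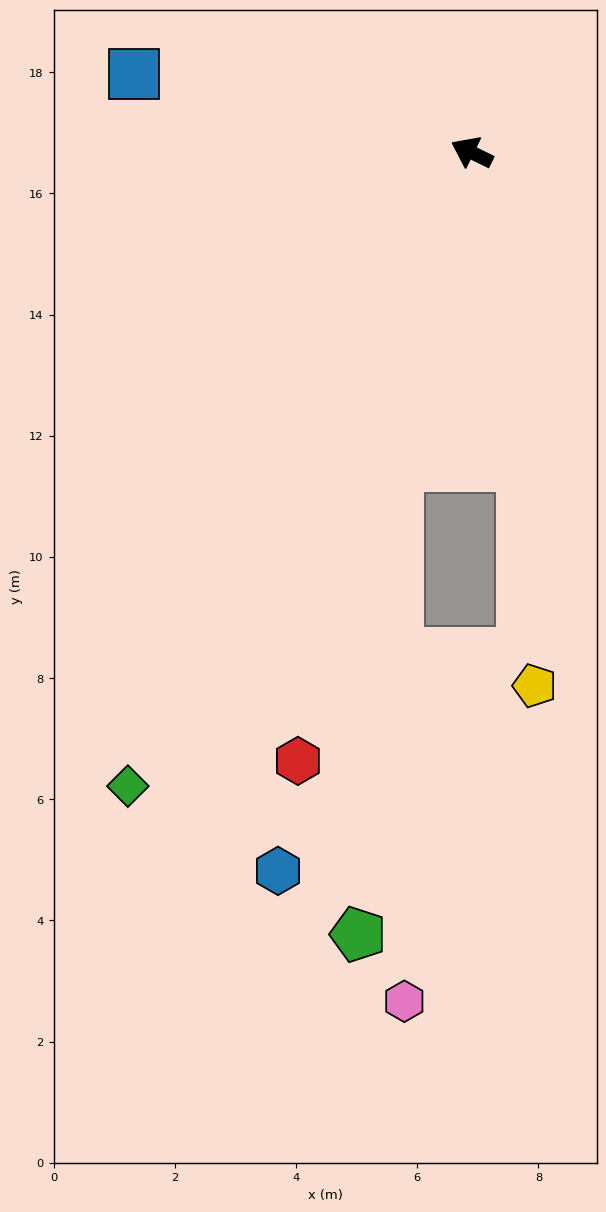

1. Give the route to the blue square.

turn left 13°, forward 5.7 m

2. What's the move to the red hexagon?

turn left 100°, forward 10.4 m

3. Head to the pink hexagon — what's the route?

blocked — turn left 103°, forward 5.3 m, then turn left 14°, forward 8.8 m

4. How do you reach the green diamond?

turn left 88°, forward 11.9 m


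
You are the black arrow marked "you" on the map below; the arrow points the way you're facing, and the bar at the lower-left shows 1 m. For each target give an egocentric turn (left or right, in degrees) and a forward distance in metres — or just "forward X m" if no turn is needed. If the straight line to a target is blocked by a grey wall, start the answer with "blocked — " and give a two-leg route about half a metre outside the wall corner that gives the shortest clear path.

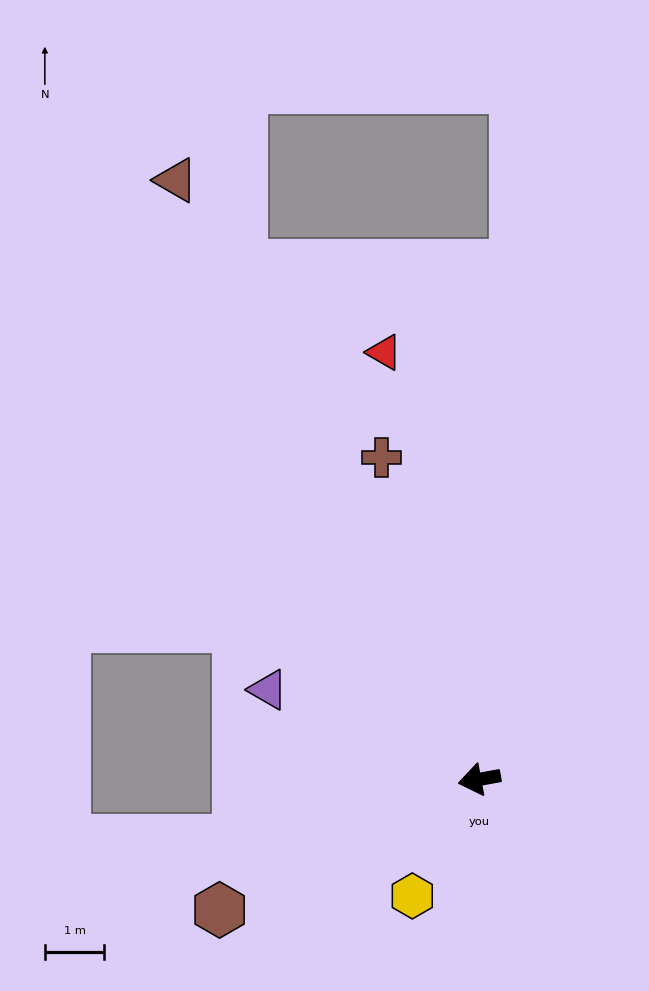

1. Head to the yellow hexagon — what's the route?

turn left 50°, forward 2.3 m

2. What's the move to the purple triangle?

turn right 33°, forward 3.9 m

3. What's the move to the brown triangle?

turn right 74°, forward 11.3 m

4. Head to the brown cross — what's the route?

turn right 84°, forward 5.7 m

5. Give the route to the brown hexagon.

turn left 16°, forward 4.9 m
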